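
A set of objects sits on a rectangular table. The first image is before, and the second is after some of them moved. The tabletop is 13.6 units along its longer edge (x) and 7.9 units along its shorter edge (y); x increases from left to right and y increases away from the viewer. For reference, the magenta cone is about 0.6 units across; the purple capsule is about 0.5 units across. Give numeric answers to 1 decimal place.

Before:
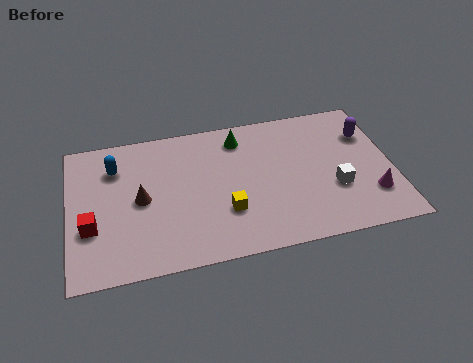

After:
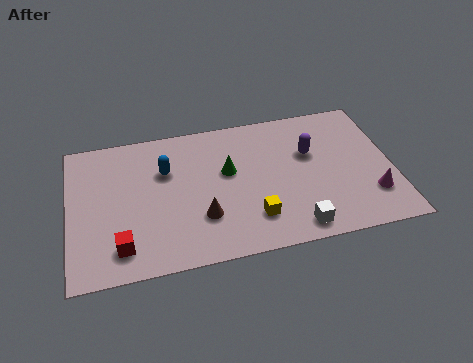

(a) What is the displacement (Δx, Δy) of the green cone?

(-0.6, -1.8)

The green cone started near (7.3, 6.5) and ended near (6.7, 4.7).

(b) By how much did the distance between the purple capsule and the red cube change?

-3.3

The distance was about 12.1 in the first image and 8.8 in the second, so they moved 3.3 units closer together.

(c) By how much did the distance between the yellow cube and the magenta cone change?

-1.1

The distance was about 6.1 in the first image and 5.0 in the second, so they moved 1.1 units closer together.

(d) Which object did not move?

the magenta cone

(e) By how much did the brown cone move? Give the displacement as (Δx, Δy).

(2.5, -1.5)

From the two frames, the brown cone sits at roughly (3.0, 3.9) before and (5.5, 2.4) after.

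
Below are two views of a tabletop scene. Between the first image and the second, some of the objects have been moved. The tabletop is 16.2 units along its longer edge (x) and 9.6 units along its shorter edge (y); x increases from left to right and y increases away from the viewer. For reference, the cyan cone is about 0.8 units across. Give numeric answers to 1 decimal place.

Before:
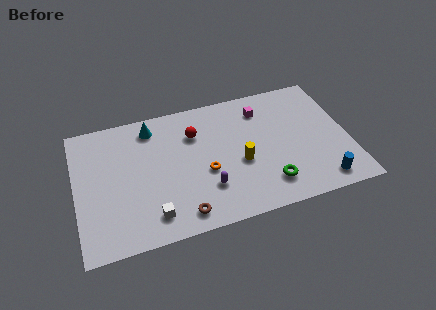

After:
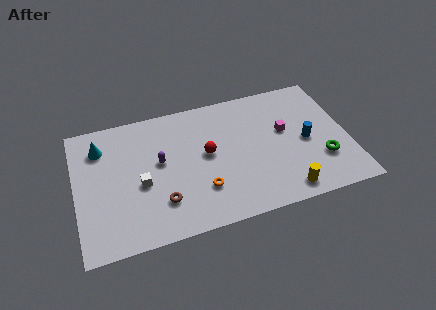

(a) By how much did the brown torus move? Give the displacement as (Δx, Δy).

(-1.1, 1.2)

The brown torus was at about (6.0, 1.3) and moved to about (4.9, 2.5).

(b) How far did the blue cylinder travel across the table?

3.3

The blue cylinder was near (14.3, 1.3) before and (13.7, 4.5) after, so it travelled √(0.6² + 3.2²) ≈ 3.3 units.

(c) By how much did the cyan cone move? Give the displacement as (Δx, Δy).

(-3.1, -0.7)

From the two frames, the cyan cone sits at roughly (4.7, 8.1) before and (1.6, 7.4) after.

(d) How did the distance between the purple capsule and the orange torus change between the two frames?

+2.3

They were about 1.2 units apart before and 3.5 after — 2.3 units further apart.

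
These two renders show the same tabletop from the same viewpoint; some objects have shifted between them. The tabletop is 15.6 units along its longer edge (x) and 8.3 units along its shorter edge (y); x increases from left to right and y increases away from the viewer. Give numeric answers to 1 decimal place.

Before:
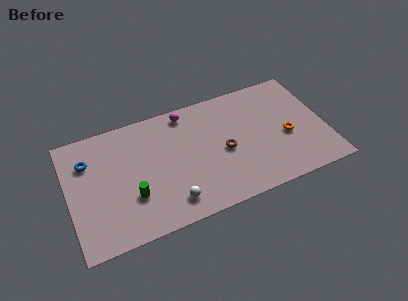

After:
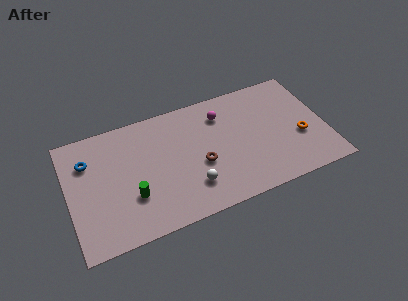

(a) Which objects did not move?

the blue torus and the green cylinder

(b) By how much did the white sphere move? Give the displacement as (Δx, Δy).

(1.3, 0.6)

The white sphere was at about (5.9, 1.5) and moved to about (7.2, 2.1).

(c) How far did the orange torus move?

0.9

From (13.2, 3.5) to (14.0, 3.2), the orange torus covered √(0.8² + 0.3²) ≈ 0.9 units.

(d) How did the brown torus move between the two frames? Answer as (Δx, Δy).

(-1.5, -0.4)

The brown torus started near (9.4, 3.8) and ended near (7.9, 3.4).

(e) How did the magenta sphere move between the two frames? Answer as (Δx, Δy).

(2.1, -0.9)

From the two frames, the magenta sphere sits at roughly (7.4, 7.3) before and (9.5, 6.4) after.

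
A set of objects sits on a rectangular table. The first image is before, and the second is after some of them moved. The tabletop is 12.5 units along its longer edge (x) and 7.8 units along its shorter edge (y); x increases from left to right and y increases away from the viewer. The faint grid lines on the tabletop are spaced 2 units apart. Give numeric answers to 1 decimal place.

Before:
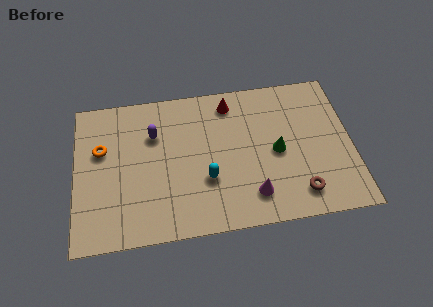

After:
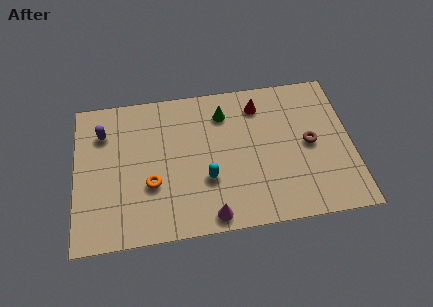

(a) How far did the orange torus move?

3.0

The orange torus was near (1.2, 4.9) before and (3.4, 2.8) after, so it travelled √(2.2² + 2.1²) ≈ 3.0 units.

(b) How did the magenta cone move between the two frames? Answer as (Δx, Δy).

(-1.9, -0.8)

The magenta cone was at about (7.9, 1.6) and moved to about (6.0, 0.8).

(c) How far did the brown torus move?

2.6

The brown torus was near (10.0, 1.4) before and (10.6, 3.9) after, so it travelled √(0.6² + 2.5²) ≈ 2.6 units.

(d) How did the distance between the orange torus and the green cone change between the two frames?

-3.3

The distance was about 8.0 in the first image and 4.7 in the second, so they moved 3.3 units closer together.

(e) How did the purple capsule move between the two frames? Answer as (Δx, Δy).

(-2.3, 0.4)

The purple capsule was at about (3.6, 5.4) and moved to about (1.3, 5.8).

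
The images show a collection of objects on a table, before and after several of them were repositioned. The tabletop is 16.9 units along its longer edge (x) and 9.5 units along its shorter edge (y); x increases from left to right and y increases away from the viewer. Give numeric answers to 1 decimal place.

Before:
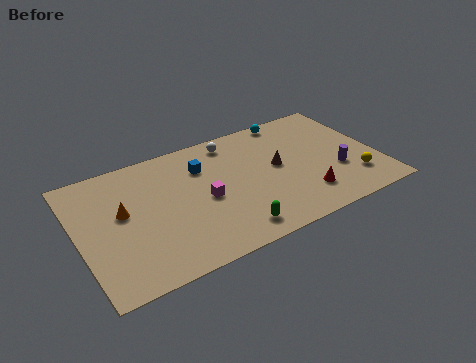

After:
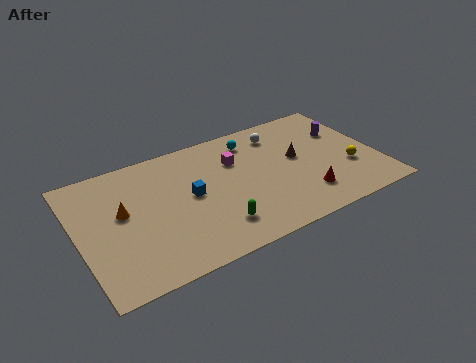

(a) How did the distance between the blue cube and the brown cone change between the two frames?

+1.7

Before: roughly 4.5 units apart; after: 6.2. That's 1.7 units further apart.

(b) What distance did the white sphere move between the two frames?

2.7

The white sphere moved from about (9.1, 8.2) to (11.8, 7.7), a distance of √(2.7² + 0.5²) ≈ 2.7.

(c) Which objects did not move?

the red cone and the orange cone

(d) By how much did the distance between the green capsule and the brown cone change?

+1.2

They were about 4.9 units apart before and 6.1 after — 1.2 units further apart.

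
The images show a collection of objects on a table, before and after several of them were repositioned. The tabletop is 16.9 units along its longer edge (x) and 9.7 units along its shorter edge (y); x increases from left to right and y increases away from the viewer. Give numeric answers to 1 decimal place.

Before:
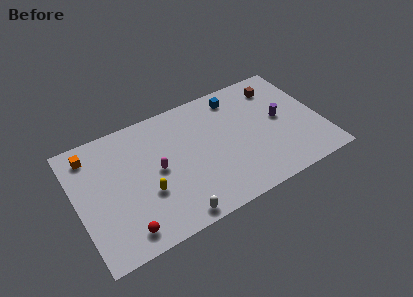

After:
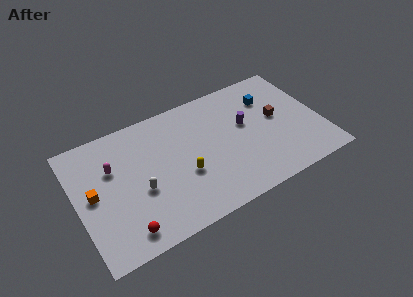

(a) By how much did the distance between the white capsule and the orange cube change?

-5.4

Before: roughly 8.7 units apart; after: 3.3. That's 5.4 units closer together.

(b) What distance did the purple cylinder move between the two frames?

2.5

From (14.2, 5.1) to (11.8, 5.7), the purple cylinder covered √(2.4² + 0.6²) ≈ 2.5 units.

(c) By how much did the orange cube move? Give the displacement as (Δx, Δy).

(-0.2, -3.1)

The orange cube started near (1.3, 8.1) and ended near (1.1, 5.0).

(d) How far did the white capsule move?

3.6

From (6.1, 0.9) to (4.2, 3.9), the white capsule covered √(1.9² + 3.0²) ≈ 3.6 units.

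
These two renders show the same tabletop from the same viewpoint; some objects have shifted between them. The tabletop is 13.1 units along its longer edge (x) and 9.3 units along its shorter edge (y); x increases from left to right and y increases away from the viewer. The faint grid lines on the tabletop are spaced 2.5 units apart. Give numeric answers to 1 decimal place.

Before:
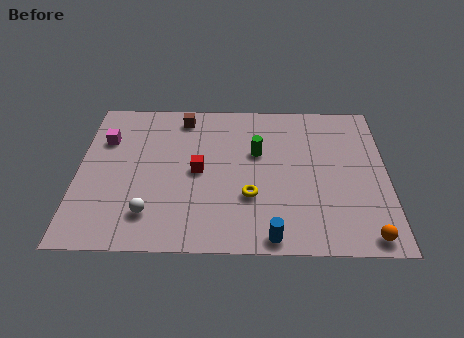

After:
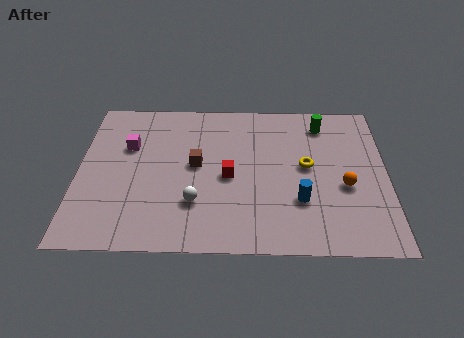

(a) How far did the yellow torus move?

3.1

The yellow torus was near (7.3, 3.1) before and (9.7, 5.0) after, so it travelled √(2.4² + 1.9²) ≈ 3.1 units.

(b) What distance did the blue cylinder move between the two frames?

2.4

The blue cylinder moved from about (8.2, 0.8) to (9.4, 2.9), a distance of √(1.2² + 2.1²) ≈ 2.4.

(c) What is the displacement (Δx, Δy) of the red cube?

(1.3, -0.3)

From the two frames, the red cube sits at roughly (5.1, 4.6) before and (6.4, 4.3) after.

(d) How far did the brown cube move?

3.1

The brown cube was near (4.4, 8.0) before and (5.0, 5.0) after, so it travelled √(0.6² + 3.0²) ≈ 3.1 units.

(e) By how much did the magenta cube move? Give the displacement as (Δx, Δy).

(1.0, -0.4)

The magenta cube was at about (1.1, 6.5) and moved to about (2.1, 6.1).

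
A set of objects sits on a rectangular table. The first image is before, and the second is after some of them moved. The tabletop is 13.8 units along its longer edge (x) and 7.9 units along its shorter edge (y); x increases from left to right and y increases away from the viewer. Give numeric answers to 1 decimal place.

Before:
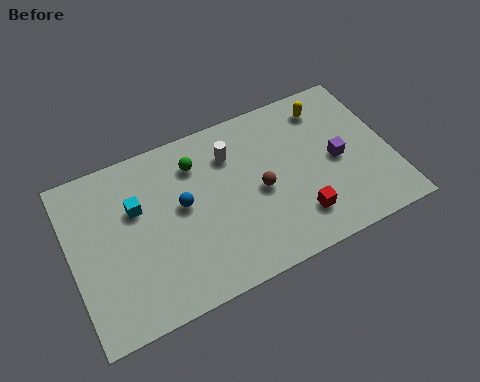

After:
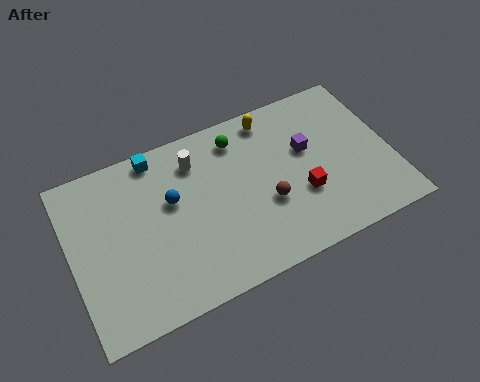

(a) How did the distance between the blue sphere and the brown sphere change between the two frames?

+0.9

They were about 3.4 units apart before and 4.3 after — 0.9 units further apart.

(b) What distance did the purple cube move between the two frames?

1.6

The purple cube moved from about (11.5, 3.8) to (10.3, 4.8), a distance of √(1.2² + 1.0²) ≈ 1.6.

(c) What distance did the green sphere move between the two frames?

1.9

From (5.6, 6.1) to (7.5, 6.5), the green sphere covered √(1.9² + 0.4²) ≈ 1.9 units.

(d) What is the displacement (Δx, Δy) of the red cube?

(0.3, 1.0)

From the two frames, the red cube sits at roughly (9.5, 1.8) before and (9.8, 2.8) after.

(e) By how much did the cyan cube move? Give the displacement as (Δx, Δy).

(1.1, 2.0)

The cyan cube was at about (2.9, 5.1) and moved to about (4.0, 7.1).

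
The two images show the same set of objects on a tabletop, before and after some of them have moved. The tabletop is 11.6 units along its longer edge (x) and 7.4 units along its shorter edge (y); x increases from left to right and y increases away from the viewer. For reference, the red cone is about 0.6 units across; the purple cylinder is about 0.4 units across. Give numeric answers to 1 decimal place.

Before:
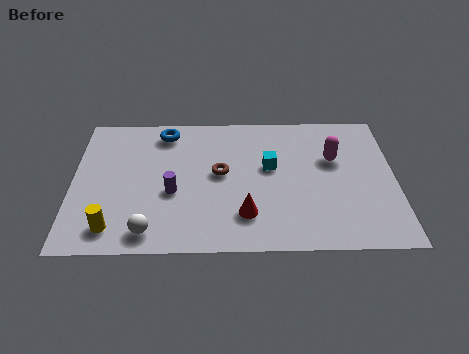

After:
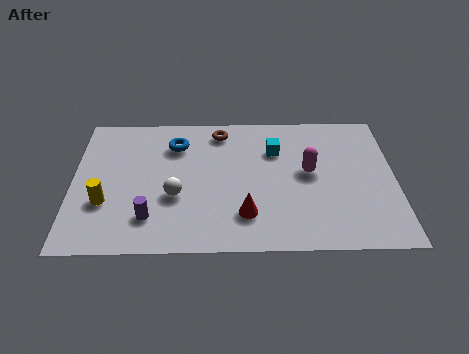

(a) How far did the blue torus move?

0.8

The blue torus was near (3.3, 6.3) before and (3.7, 5.6) after, so it travelled √(0.4² + 0.7²) ≈ 0.8 units.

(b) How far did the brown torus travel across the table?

2.3

The brown torus moved from about (5.3, 4.0) to (5.3, 6.3), a distance of √(0.0² + 2.3²) ≈ 2.3.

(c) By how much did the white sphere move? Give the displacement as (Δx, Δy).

(0.9, 1.8)

The white sphere was at about (2.8, 1.0) and moved to about (3.7, 2.8).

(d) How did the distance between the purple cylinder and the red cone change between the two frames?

+0.5

The distance was about 2.9 in the first image and 3.4 in the second, so they moved 0.5 units further apart.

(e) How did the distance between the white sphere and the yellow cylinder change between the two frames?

+1.2

Before: roughly 1.3 units apart; after: 2.5. That's 1.2 units further apart.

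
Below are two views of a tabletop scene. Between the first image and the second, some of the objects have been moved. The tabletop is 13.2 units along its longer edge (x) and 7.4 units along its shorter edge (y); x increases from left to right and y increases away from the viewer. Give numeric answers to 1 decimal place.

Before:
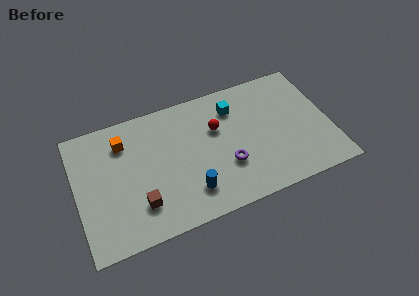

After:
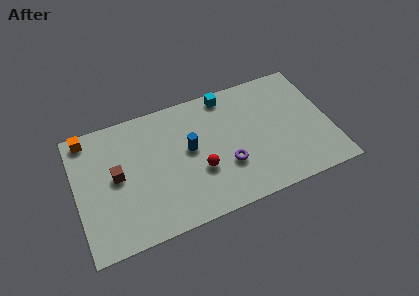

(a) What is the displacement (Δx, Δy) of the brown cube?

(-1.0, 2.0)

The brown cube was at about (3.1, 1.9) and moved to about (2.1, 3.9).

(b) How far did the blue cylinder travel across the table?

2.4

The blue cylinder was near (5.7, 1.7) before and (5.9, 4.1) after, so it travelled √(0.2² + 2.4²) ≈ 2.4 units.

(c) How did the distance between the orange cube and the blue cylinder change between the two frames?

+0.6

The distance was about 5.1 in the first image and 5.7 in the second, so they moved 0.6 units further apart.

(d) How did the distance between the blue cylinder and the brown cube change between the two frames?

+1.2

They were about 2.6 units apart before and 3.8 after — 1.2 units further apart.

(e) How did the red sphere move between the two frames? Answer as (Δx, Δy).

(-1.1, -2.1)

The red sphere was at about (7.4, 4.8) and moved to about (6.3, 2.7).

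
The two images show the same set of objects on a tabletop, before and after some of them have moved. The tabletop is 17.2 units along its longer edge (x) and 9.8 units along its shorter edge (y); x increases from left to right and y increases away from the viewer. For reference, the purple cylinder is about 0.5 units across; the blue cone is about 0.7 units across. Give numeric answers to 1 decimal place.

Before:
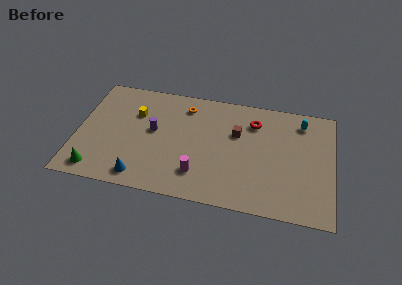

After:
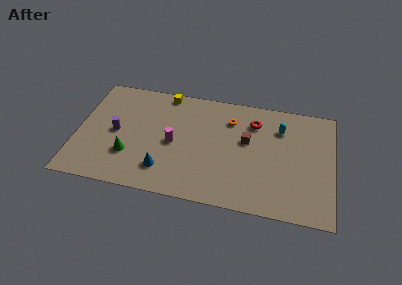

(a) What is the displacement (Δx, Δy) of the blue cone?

(1.5, 0.9)

The blue cone started near (4.5, 1.3) and ended near (6.0, 2.2).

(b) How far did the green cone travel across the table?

2.7

The green cone was near (1.5, 1.3) before and (3.6, 3.0) after, so it travelled √(2.1² + 1.7²) ≈ 2.7 units.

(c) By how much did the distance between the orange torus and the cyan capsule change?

-4.5

The distance was about 7.9 in the first image and 3.4 in the second, so they moved 4.5 units closer together.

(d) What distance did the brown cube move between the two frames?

0.9

The brown cube moved from about (10.7, 6.3) to (11.4, 5.8), a distance of √(0.7² + 0.5²) ≈ 0.9.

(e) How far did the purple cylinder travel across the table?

2.6

The purple cylinder moved from about (5.1, 5.4) to (2.6, 4.8), a distance of √(2.5² + 0.6²) ≈ 2.6.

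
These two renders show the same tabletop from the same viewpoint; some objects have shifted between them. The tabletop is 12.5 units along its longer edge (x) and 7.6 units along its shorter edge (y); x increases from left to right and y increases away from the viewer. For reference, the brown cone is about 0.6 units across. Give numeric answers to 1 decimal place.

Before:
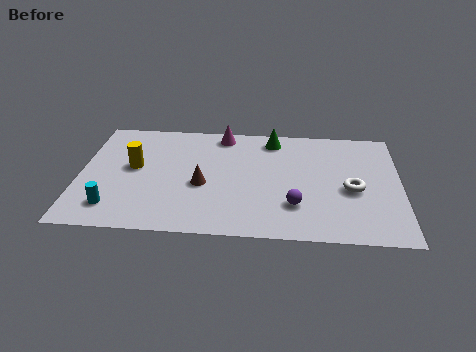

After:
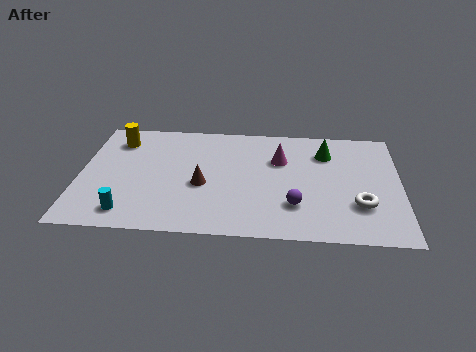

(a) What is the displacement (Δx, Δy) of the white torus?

(0.3, -1.0)

From the two frames, the white torus sits at roughly (10.6, 3.3) before and (10.9, 2.3) after.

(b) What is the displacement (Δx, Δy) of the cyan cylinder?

(0.6, -0.3)

From the two frames, the cyan cylinder sits at roughly (1.4, 1.5) before and (2.0, 1.2) after.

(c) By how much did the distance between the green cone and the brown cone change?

+1.1

Before: roughly 4.3 units apart; after: 5.4. That's 1.1 units further apart.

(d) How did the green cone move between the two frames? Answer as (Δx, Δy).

(2.1, -0.8)

From the two frames, the green cone sits at roughly (7.5, 6.5) before and (9.6, 5.7) after.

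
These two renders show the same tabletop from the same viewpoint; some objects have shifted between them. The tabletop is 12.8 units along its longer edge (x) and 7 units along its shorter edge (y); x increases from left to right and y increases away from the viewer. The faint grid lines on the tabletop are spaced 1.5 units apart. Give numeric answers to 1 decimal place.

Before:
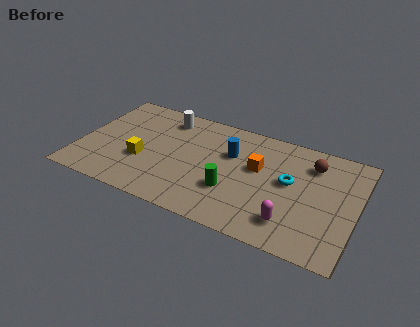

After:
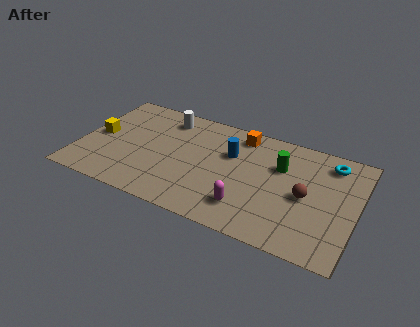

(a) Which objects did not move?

the blue cylinder and the white cylinder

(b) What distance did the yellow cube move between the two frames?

2.4

From (3.0, 2.6) to (0.8, 3.5), the yellow cube covered √(2.2² + 0.9²) ≈ 2.4 units.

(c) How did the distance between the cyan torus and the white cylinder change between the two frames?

+1.4

Before: roughly 6.3 units apart; after: 7.7. That's 1.4 units further apart.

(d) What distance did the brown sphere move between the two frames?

2.1

The brown sphere was near (10.6, 5.4) before and (10.5, 3.3) after, so it travelled √(0.1² + 2.1²) ≈ 2.1 units.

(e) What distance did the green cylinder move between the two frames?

3.1

The green cylinder was near (7.2, 2.3) before and (9.2, 4.7) after, so it travelled √(2.0² + 2.4²) ≈ 3.1 units.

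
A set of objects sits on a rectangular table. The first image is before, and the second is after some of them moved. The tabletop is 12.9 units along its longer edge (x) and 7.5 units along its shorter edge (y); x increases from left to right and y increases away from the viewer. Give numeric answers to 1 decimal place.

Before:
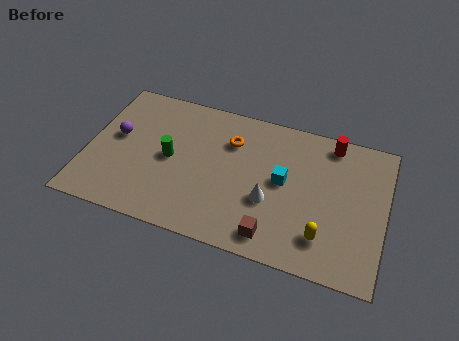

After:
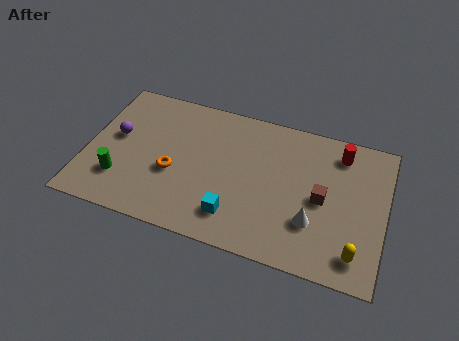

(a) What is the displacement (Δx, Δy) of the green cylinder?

(-2.0, -1.7)

The green cylinder was at about (3.6, 3.7) and moved to about (1.6, 2.0).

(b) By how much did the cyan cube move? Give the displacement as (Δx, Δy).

(-1.9, -2.4)

The cyan cube started near (8.5, 4.0) and ended near (6.6, 1.6).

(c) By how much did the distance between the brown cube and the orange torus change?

+1.6

They were about 4.8 units apart before and 6.4 after — 1.6 units further apart.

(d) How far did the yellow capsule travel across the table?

1.5

The yellow capsule moved from about (10.4, 1.7) to (11.8, 1.3), a distance of √(1.4² + 0.4²) ≈ 1.5.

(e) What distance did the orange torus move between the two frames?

3.3

The orange torus moved from about (6.1, 5.4) to (3.8, 3.0), a distance of √(2.3² + 2.4²) ≈ 3.3.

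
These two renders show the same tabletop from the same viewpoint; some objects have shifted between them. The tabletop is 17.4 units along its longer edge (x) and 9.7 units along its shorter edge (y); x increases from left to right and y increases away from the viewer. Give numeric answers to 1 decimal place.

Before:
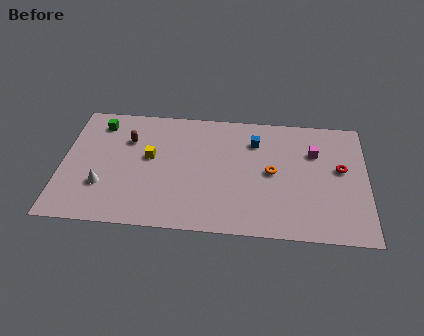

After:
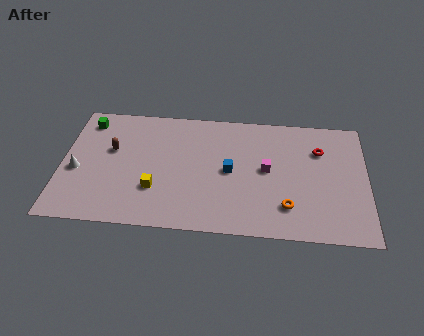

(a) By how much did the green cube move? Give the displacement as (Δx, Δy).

(-0.7, 0.1)

The green cube was at about (2.0, 8.0) and moved to about (1.3, 8.1).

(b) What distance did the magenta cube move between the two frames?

3.1

From (14.4, 6.7) to (11.7, 5.1), the magenta cube covered √(2.7² + 1.6²) ≈ 3.1 units.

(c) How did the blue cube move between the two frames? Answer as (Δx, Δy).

(-1.4, -2.5)

From the two frames, the blue cube sits at roughly (11.0, 7.3) before and (9.6, 4.8) after.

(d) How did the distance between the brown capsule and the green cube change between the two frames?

+0.6

Before: roughly 2.1 units apart; after: 2.7. That's 0.6 units further apart.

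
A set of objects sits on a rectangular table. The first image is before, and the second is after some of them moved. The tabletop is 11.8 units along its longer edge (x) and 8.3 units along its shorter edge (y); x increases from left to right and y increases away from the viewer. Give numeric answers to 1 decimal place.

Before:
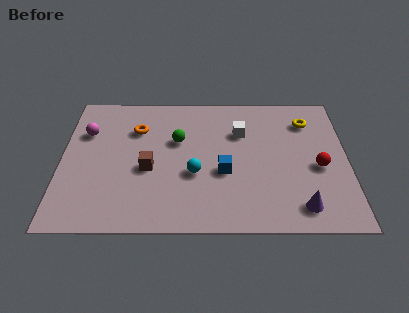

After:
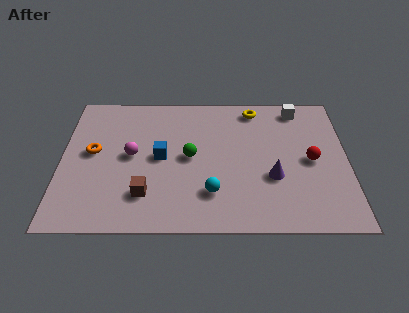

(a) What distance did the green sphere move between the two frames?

1.1

From (4.8, 5.2) to (5.3, 4.2), the green sphere covered √(0.5² + 1.0²) ≈ 1.1 units.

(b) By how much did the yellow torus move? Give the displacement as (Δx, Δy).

(-2.2, 0.8)

From the two frames, the yellow torus sits at roughly (10.2, 6.4) before and (8.0, 7.2) after.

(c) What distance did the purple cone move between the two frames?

2.0

The purple cone was near (9.8, 1.3) before and (8.7, 3.0) after, so it travelled √(1.1² + 1.7²) ≈ 2.0 units.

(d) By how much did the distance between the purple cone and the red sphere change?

-0.5

They were about 2.4 units apart before and 1.9 after — 0.5 units closer together.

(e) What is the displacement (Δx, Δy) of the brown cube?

(-0.1, -1.5)

The brown cube was at about (3.6, 3.5) and moved to about (3.5, 2.0).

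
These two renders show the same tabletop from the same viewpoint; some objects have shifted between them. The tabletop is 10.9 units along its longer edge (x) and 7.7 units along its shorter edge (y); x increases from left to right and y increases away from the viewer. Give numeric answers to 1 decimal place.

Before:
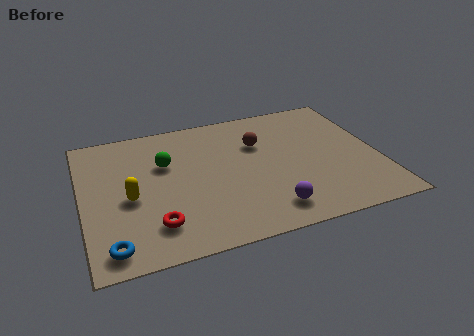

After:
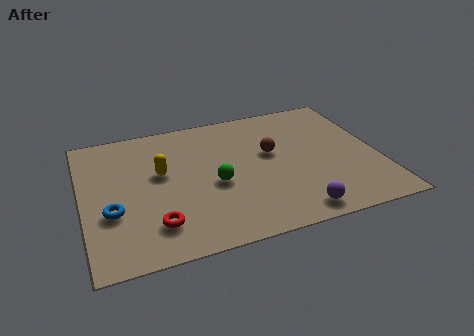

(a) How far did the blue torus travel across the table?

1.8

The blue torus was near (0.9, 1.0) before and (1.0, 2.8) after, so it travelled √(0.1² + 1.8²) ≈ 1.8 units.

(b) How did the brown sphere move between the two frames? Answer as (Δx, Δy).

(0.4, -0.7)

The brown sphere started near (6.6, 5.2) and ended near (7.0, 4.5).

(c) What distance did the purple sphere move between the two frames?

1.0

The purple sphere was near (6.6, 1.3) before and (7.5, 0.9) after, so it travelled √(0.9² + 0.4²) ≈ 1.0 units.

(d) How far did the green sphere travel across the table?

2.4

The green sphere was near (3.1, 5.0) before and (4.8, 3.3) after, so it travelled √(1.7² + 1.7²) ≈ 2.4 units.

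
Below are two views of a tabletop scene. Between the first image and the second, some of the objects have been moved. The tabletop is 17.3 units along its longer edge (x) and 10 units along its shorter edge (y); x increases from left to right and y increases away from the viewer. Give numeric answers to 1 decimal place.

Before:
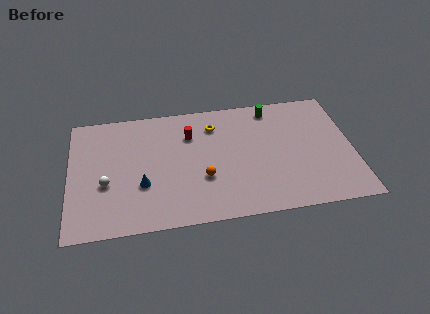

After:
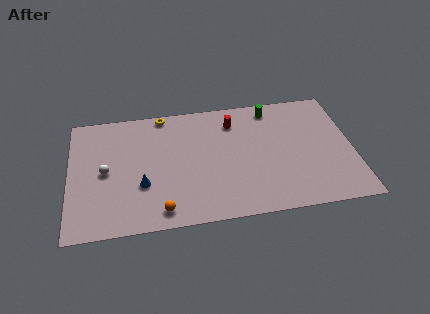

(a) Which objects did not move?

the blue cone and the green cylinder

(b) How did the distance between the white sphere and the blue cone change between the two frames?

+0.4

They were about 2.2 units apart before and 2.6 after — 0.4 units further apart.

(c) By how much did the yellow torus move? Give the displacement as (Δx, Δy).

(-3.1, 1.4)

The yellow torus started near (8.9, 7.8) and ended near (5.8, 9.2).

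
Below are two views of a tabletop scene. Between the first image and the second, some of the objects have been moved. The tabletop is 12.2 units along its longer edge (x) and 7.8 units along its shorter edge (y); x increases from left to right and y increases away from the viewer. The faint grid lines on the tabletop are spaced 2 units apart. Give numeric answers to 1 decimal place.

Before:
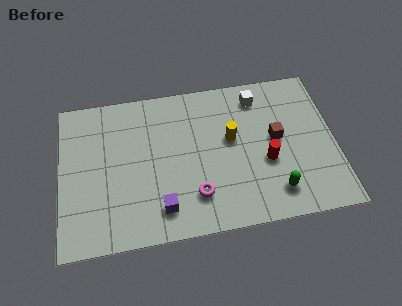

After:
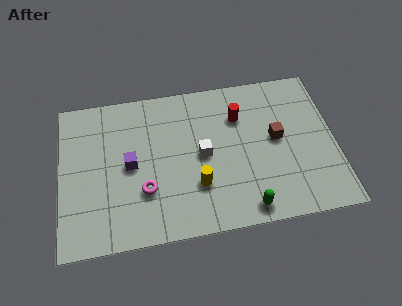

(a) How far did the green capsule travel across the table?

1.4

The green capsule was near (9.4, 1.5) before and (8.1, 0.9) after, so it travelled √(1.3² + 0.6²) ≈ 1.4 units.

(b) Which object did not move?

the brown cube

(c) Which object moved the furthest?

the white cube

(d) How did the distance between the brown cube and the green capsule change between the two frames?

+0.9

Before: roughly 2.7 units apart; after: 3.6. That's 0.9 units further apart.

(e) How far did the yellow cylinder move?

2.6

The yellow cylinder moved from about (7.6, 4.5) to (6.0, 2.4), a distance of √(1.6² + 2.1²) ≈ 2.6.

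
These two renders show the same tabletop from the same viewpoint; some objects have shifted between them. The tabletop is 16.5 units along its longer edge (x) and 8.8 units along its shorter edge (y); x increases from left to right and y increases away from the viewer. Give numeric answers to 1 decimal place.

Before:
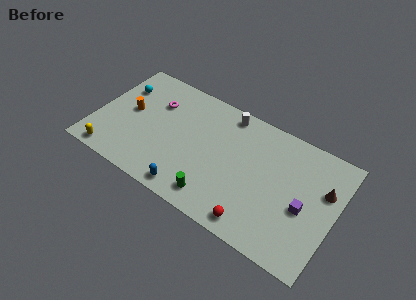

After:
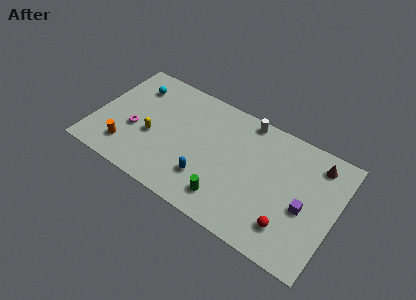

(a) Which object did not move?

the purple cube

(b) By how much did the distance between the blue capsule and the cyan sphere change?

-0.6

The distance was about 7.9 in the first image and 7.3 in the second, so they moved 0.6 units closer together.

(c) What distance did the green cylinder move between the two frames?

0.8

The green cylinder was near (8.8, 1.4) before and (9.5, 1.7) after, so it travelled √(0.7² + 0.3²) ≈ 0.8 units.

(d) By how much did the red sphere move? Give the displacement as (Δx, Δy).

(2.1, 0.9)

From the two frames, the red sphere sits at roughly (11.6, 1.1) before and (13.7, 2.0) after.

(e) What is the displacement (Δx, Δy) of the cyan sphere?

(0.9, 0.5)

The cyan sphere was at about (1.3, 6.3) and moved to about (2.2, 6.8).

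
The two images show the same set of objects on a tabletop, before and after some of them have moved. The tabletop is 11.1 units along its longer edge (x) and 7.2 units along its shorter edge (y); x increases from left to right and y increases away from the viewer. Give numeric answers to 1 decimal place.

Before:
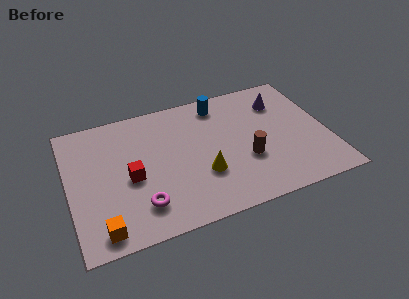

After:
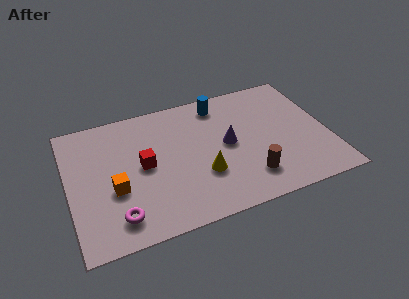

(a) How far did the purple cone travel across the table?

3.0

The purple cone moved from about (9.3, 5.4) to (6.8, 3.7), a distance of √(2.5² + 1.7²) ≈ 3.0.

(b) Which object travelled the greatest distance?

the purple cone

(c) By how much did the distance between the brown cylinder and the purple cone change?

-1.1

They were about 3.3 units apart before and 2.2 after — 1.1 units closer together.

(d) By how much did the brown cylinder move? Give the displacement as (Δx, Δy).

(0.0, -1.0)

The brown cylinder started near (7.5, 2.6) and ended near (7.5, 1.6).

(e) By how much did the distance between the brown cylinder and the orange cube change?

-0.8

Before: roughly 6.5 units apart; after: 5.7. That's 0.8 units closer together.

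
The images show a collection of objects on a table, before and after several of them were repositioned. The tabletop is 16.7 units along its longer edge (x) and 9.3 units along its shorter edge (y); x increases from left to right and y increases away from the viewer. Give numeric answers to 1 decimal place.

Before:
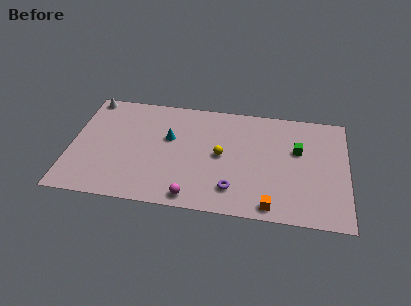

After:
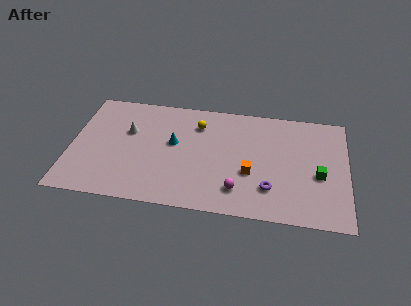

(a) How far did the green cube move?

2.3

The green cube moved from about (13.7, 5.8) to (15.0, 3.9), a distance of √(1.3² + 1.9²) ≈ 2.3.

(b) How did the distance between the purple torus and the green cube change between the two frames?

-2.1

The distance was about 5.4 in the first image and 3.3 in the second, so they moved 2.1 units closer together.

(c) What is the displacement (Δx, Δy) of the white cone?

(2.5, -2.6)

From the two frames, the white cone sits at roughly (0.9, 8.5) before and (3.4, 5.9) after.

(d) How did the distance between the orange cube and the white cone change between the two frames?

-5.7

The distance was about 13.6 in the first image and 7.9 in the second, so they moved 5.7 units closer together.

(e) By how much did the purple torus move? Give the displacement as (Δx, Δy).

(2.2, 0.4)

From the two frames, the purple torus sits at roughly (9.9, 2.0) before and (12.1, 2.4) after.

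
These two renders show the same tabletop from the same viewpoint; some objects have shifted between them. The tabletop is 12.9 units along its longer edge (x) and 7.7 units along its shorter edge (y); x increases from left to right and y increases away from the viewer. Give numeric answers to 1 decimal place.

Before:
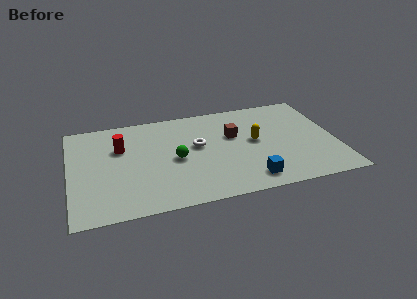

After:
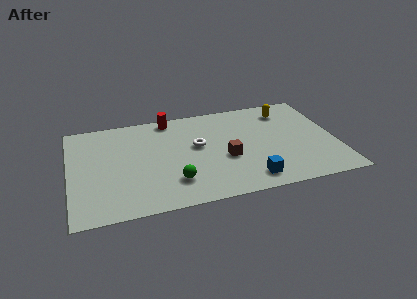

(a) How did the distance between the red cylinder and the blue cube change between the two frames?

-0.5

Before: roughly 7.2 units apart; after: 6.7. That's 0.5 units closer together.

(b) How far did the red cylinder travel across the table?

3.1

The red cylinder was near (2.5, 5.1) before and (5.0, 6.9) after, so it travelled √(2.5² + 1.8²) ≈ 3.1 units.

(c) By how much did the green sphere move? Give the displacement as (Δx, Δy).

(-0.2, -1.7)

The green sphere started near (5.1, 3.6) and ended near (4.9, 1.9).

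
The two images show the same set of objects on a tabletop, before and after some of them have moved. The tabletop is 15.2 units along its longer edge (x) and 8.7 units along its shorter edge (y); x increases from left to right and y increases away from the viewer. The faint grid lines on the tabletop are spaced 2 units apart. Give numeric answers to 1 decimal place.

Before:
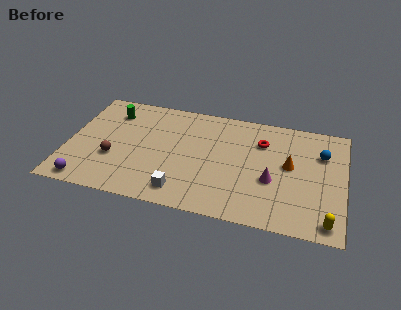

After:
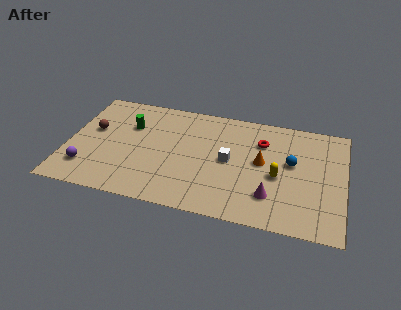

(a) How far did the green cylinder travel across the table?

1.4

From (2.2, 6.8) to (3.3, 5.9), the green cylinder covered √(1.1² + 0.9²) ≈ 1.4 units.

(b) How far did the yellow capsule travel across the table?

4.0

From (14.4, 1.0) to (11.6, 3.8), the yellow capsule covered √(2.8² + 2.8²) ≈ 4.0 units.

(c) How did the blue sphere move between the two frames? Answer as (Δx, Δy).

(-1.6, -1.1)

The blue sphere was at about (13.9, 6.1) and moved to about (12.3, 5.0).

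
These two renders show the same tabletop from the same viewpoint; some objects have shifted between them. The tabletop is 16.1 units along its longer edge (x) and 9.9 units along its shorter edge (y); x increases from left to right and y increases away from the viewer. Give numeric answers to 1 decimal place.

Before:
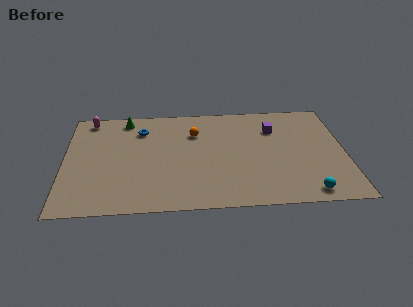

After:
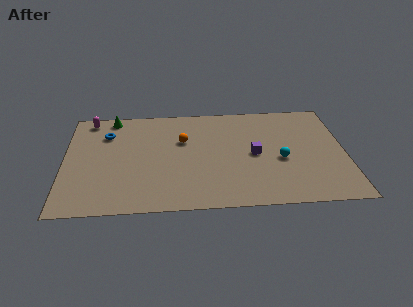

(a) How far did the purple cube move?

2.7

From (12.1, 7.2) to (10.9, 4.8), the purple cube covered √(1.2² + 2.4²) ≈ 2.7 units.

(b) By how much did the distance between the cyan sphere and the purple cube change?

-4.7

Before: roughly 6.3 units apart; after: 1.6. That's 4.7 units closer together.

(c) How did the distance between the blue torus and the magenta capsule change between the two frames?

-1.4

The distance was about 3.2 in the first image and 1.8 in the second, so they moved 1.4 units closer together.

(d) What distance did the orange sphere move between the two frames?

1.0

From (7.5, 7.1) to (6.8, 6.4), the orange sphere covered √(0.7² + 0.7²) ≈ 1.0 units.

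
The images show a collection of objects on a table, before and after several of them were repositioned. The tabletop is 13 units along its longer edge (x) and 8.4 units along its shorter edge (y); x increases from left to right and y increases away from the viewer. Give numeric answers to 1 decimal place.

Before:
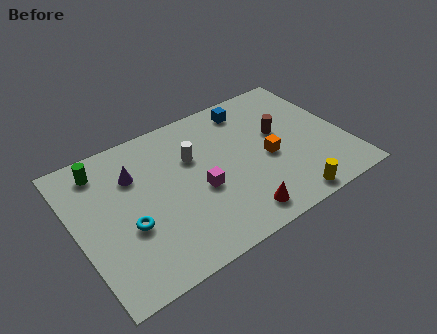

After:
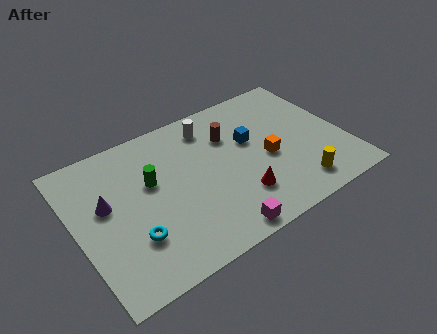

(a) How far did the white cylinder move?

1.8

The white cylinder moved from about (5.8, 5.5) to (6.9, 6.9), a distance of √(1.1² + 1.4²) ≈ 1.8.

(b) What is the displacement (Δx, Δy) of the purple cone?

(-1.5, -1.0)

From the two frames, the purple cone sits at roughly (3.0, 5.9) before and (1.5, 4.9) after.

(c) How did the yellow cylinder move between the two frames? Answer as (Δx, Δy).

(0.6, 0.6)

The yellow cylinder was at about (9.6, 0.8) and moved to about (10.2, 1.4).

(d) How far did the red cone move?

1.0

The red cone moved from about (7.2, 1.2) to (7.5, 2.2), a distance of √(0.3² + 1.0²) ≈ 1.0.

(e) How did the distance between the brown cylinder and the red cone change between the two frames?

-0.9

Before: roughly 4.6 units apart; after: 3.7. That's 0.9 units closer together.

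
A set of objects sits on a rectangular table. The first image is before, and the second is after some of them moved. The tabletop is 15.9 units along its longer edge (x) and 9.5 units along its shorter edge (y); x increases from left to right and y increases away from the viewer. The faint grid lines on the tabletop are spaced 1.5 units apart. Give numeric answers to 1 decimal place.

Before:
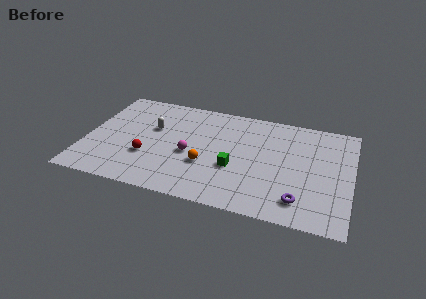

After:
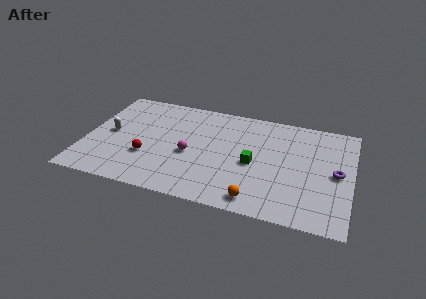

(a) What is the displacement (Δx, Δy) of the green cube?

(1.1, 0.7)

The green cube started near (9.0, 3.6) and ended near (10.1, 4.3).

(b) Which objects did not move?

the red sphere and the magenta sphere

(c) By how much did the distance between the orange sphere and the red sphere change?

+3.5

Before: roughly 3.5 units apart; after: 7.0. That's 3.5 units further apart.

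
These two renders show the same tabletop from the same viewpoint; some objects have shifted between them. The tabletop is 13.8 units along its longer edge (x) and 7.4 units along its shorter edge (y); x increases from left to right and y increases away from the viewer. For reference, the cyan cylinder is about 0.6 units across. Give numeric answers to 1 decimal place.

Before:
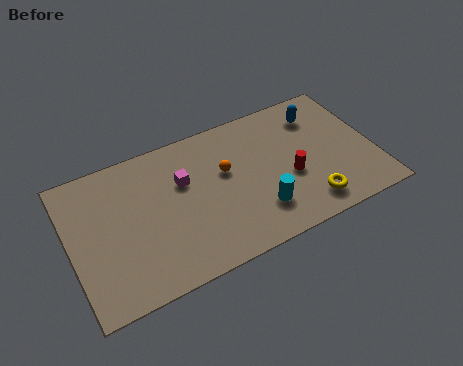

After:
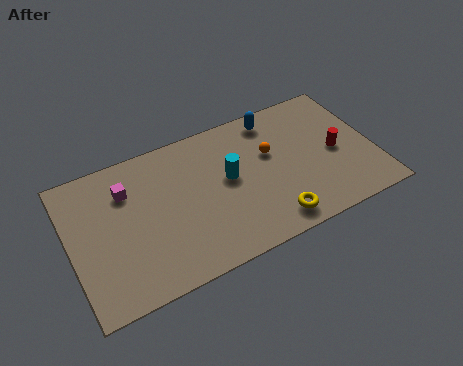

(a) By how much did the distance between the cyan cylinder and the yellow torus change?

+1.1

Before: roughly 2.3 units apart; after: 3.4. That's 1.1 units further apart.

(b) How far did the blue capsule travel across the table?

2.1

The blue capsule was near (11.6, 5.8) before and (9.6, 6.4) after, so it travelled √(2.0² + 0.6²) ≈ 2.1 units.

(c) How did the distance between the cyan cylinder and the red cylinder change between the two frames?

+3.0

Before: roughly 1.9 units apart; after: 4.9. That's 3.0 units further apart.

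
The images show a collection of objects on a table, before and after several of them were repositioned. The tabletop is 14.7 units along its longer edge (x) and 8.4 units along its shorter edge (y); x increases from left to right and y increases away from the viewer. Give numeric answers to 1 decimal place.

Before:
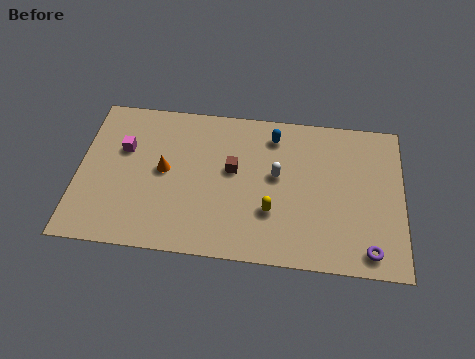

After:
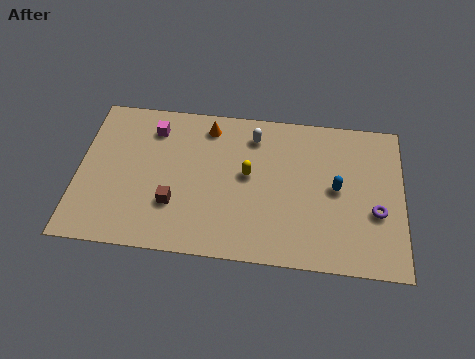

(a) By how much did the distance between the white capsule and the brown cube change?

+3.5

They were about 2.0 units apart before and 5.5 after — 3.5 units further apart.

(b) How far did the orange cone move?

3.3

The orange cone was near (3.9, 4.4) before and (5.8, 7.1) after, so it travelled √(1.9² + 2.7²) ≈ 3.3 units.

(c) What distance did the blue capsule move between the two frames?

3.9

The blue capsule moved from about (8.8, 6.9) to (11.7, 4.3), a distance of √(2.9² + 2.6²) ≈ 3.9.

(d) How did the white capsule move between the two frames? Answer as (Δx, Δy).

(-1.1, 2.1)

From the two frames, the white capsule sits at roughly (9.0, 4.7) before and (7.9, 6.8) after.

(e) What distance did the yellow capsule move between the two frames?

2.2

From (8.8, 2.7) to (7.7, 4.6), the yellow capsule covered √(1.1² + 1.9²) ≈ 2.2 units.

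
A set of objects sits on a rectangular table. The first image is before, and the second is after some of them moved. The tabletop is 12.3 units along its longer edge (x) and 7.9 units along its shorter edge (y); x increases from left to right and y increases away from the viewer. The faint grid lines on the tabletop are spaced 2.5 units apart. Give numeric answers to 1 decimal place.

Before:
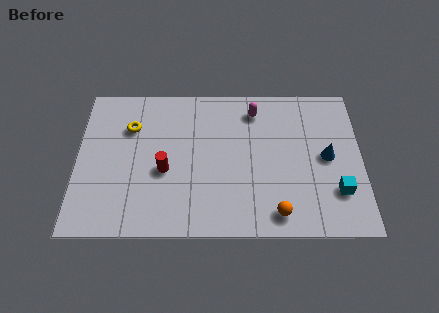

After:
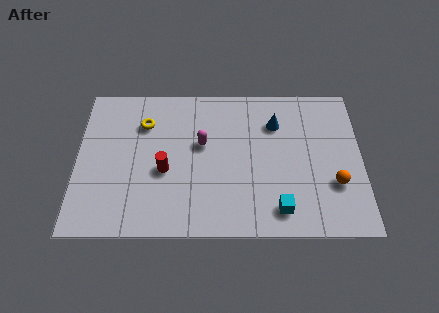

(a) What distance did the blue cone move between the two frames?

2.8

The blue cone moved from about (10.8, 4.0) to (8.6, 5.8), a distance of √(2.2² + 1.8²) ≈ 2.8.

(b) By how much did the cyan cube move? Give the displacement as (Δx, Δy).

(-2.5, -0.9)

The cyan cube started near (11.2, 2.2) and ended near (8.7, 1.3).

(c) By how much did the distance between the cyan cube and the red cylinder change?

-2.2

Before: roughly 7.5 units apart; after: 5.3. That's 2.2 units closer together.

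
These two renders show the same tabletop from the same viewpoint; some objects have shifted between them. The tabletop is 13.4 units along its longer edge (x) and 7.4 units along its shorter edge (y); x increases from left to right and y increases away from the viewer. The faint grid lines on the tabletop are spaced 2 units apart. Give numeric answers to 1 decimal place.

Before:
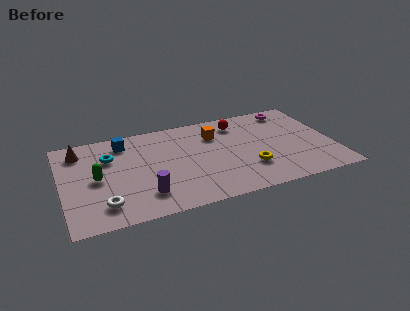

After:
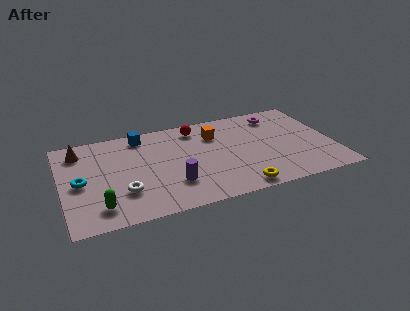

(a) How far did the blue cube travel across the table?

0.9

From (3.2, 6.1) to (4.1, 6.4), the blue cube covered √(0.9² + 0.3²) ≈ 0.9 units.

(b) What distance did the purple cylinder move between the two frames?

1.5

From (3.9, 1.7) to (5.3, 2.1), the purple cylinder covered √(1.4² + 0.4²) ≈ 1.5 units.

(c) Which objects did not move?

the brown cone and the orange cube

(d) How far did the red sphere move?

2.1

From (8.9, 6.0) to (6.8, 6.2), the red sphere covered √(2.1² + 0.2²) ≈ 2.1 units.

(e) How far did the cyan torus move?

2.2

The cyan torus was near (2.4, 5.1) before and (0.9, 3.5) after, so it travelled √(1.5² + 1.6²) ≈ 2.2 units.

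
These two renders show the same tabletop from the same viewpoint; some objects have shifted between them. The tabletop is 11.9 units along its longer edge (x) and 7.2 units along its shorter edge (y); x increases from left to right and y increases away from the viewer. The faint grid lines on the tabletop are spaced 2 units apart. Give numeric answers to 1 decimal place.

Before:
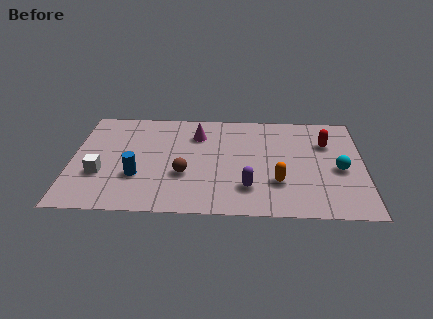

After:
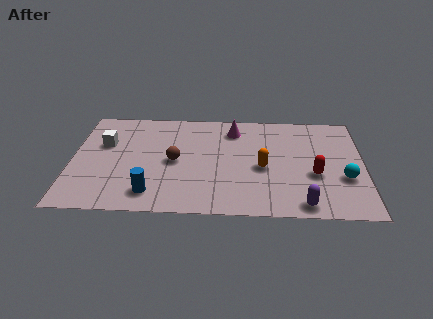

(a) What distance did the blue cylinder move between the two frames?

1.3

The blue cylinder moved from about (2.7, 2.4) to (3.3, 1.3), a distance of √(0.6² + 1.1²) ≈ 1.3.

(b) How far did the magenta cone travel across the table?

1.6

From (5.1, 5.4) to (6.6, 5.8), the magenta cone covered √(1.5² + 0.4²) ≈ 1.6 units.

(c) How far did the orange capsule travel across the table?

1.2

From (8.4, 2.2) to (7.8, 3.2), the orange capsule covered √(0.6² + 1.0²) ≈ 1.2 units.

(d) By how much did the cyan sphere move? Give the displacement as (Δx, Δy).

(0.2, -0.6)

The cyan sphere started near (10.9, 3.2) and ended near (11.1, 2.6).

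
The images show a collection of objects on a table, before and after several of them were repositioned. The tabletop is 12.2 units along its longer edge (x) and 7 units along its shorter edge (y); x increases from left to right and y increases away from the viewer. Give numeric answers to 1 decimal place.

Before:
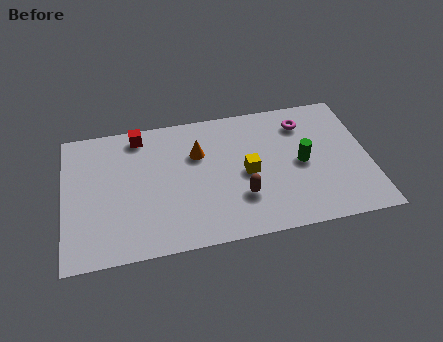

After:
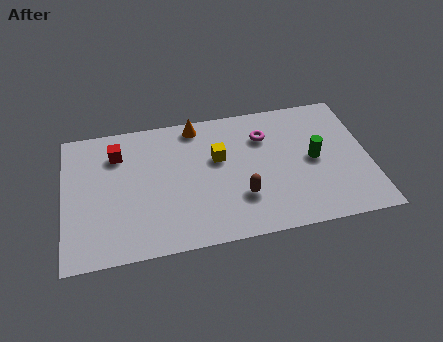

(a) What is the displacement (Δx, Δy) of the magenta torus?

(-1.6, -0.4)

The magenta torus was at about (9.7, 5.5) and moved to about (8.1, 5.1).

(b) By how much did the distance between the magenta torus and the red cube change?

-0.7

Before: roughly 6.6 units apart; after: 5.9. That's 0.7 units closer together.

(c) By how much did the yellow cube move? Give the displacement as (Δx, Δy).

(-1.1, 1.0)

From the two frames, the yellow cube sits at roughly (7.3, 3.3) before and (6.2, 4.3) after.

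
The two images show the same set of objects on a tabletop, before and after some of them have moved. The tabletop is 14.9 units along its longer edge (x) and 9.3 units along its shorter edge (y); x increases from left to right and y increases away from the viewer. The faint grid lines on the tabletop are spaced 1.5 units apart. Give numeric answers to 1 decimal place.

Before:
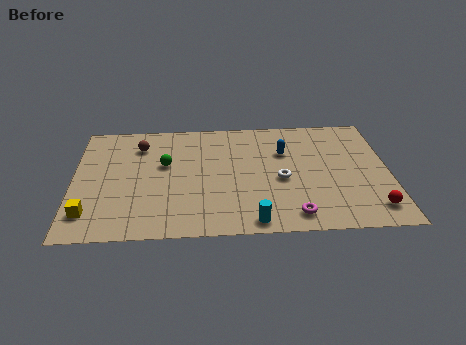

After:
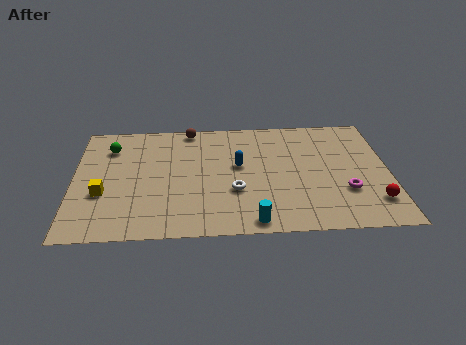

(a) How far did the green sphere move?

3.0

The green sphere was near (4.3, 5.6) before and (1.7, 7.1) after, so it travelled √(2.6² + 1.5²) ≈ 3.0 units.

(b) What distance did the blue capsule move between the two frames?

2.4

The blue capsule was near (10.0, 6.3) before and (7.8, 5.3) after, so it travelled √(2.2² + 1.0²) ≈ 2.4 units.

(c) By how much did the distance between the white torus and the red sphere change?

+1.7

The distance was about 4.9 in the first image and 6.6 in the second, so they moved 1.7 units further apart.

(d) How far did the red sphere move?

0.5

From (14.0, 1.6) to (14.1, 2.1), the red sphere covered √(0.1² + 0.5²) ≈ 0.5 units.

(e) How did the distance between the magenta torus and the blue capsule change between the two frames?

+0.5

They were about 5.0 units apart before and 5.5 after — 0.5 units further apart.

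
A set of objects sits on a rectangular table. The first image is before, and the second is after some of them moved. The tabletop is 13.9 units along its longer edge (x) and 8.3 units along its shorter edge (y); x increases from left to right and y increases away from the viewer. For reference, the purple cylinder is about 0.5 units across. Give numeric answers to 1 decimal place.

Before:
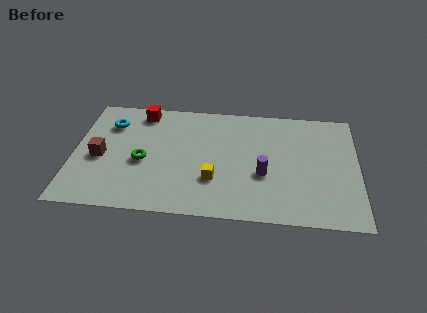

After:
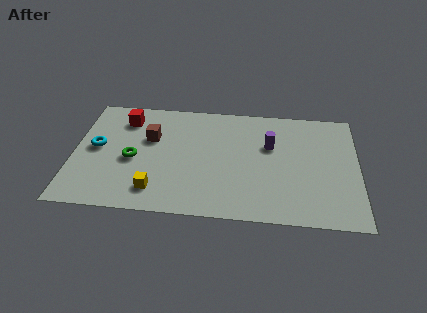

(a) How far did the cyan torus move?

1.9

The cyan torus was near (1.7, 6.2) before and (1.1, 4.4) after, so it travelled √(0.6² + 1.8²) ≈ 1.9 units.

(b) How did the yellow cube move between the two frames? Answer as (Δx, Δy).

(-2.8, -1.0)

The yellow cube started near (6.9, 2.6) and ended near (4.1, 1.6).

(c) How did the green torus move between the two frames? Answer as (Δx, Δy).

(-0.5, 0.1)

The green torus started near (3.4, 3.6) and ended near (2.9, 3.7).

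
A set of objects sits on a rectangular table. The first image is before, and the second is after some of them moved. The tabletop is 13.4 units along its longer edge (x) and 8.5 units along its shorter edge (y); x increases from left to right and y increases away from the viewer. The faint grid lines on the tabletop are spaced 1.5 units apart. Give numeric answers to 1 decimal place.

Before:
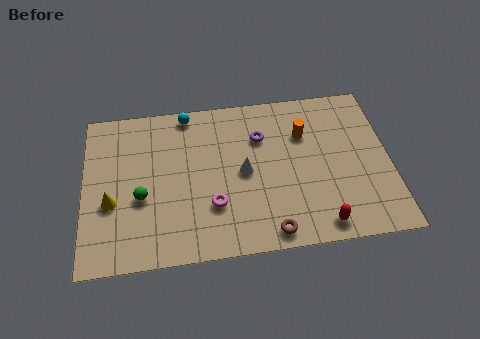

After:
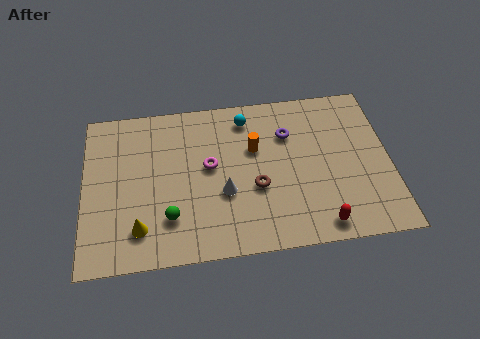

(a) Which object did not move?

the red capsule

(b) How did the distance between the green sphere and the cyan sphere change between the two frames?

+1.2

Before: roughly 4.8 units apart; after: 6.0. That's 1.2 units further apart.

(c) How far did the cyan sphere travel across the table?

2.7

From (4.6, 7.7) to (7.2, 7.1), the cyan sphere covered √(2.6² + 0.6²) ≈ 2.7 units.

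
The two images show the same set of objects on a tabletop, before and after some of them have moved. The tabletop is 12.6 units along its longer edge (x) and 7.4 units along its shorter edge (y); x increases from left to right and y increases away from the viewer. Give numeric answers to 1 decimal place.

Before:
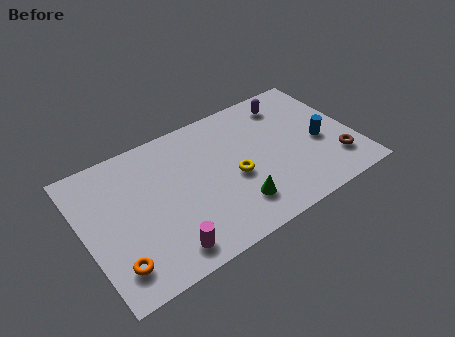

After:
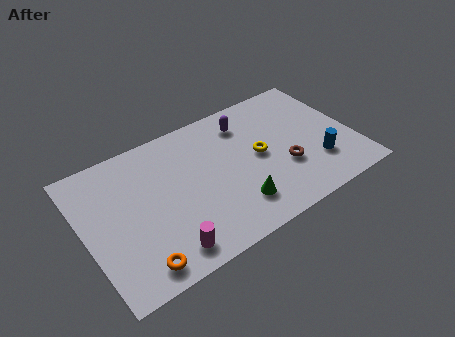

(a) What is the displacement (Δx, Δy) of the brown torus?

(-2.3, 0.8)

From the two frames, the brown torus sits at roughly (11.5, 1.8) before and (9.2, 2.6) after.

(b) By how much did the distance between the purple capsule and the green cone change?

-1.1

Before: roughly 5.5 units apart; after: 4.4. That's 1.1 units closer together.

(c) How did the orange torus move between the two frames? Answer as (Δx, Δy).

(0.9, -0.5)

The orange torus started near (1.1, 1.5) and ended near (2.0, 1.0).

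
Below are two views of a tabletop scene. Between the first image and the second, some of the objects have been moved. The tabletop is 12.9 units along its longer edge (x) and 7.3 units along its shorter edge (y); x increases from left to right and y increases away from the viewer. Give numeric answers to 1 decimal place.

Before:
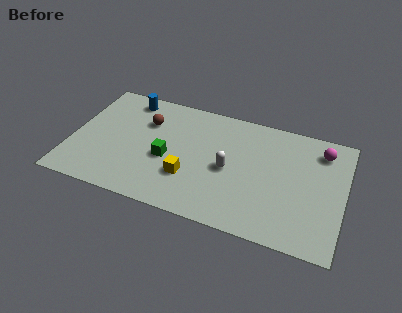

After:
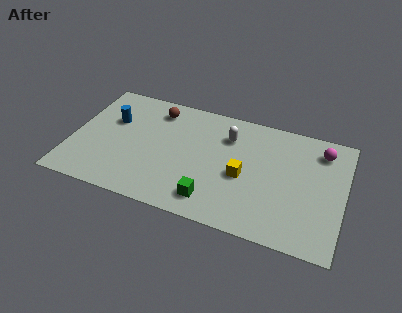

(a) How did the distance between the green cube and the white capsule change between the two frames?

+1.2

Before: roughly 2.9 units apart; after: 4.1. That's 1.2 units further apart.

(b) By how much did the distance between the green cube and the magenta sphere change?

-1.0

Before: roughly 7.6 units apart; after: 6.6. That's 1.0 units closer together.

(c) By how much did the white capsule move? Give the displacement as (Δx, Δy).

(-0.2, 2.0)

The white capsule started near (7.5, 3.4) and ended near (7.3, 5.4).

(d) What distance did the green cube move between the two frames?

2.9

The green cube was near (4.6, 3.1) before and (6.9, 1.3) after, so it travelled √(2.3² + 1.8²) ≈ 2.9 units.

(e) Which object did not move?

the magenta sphere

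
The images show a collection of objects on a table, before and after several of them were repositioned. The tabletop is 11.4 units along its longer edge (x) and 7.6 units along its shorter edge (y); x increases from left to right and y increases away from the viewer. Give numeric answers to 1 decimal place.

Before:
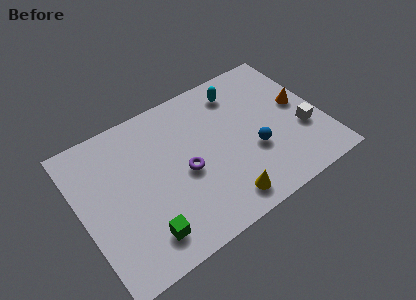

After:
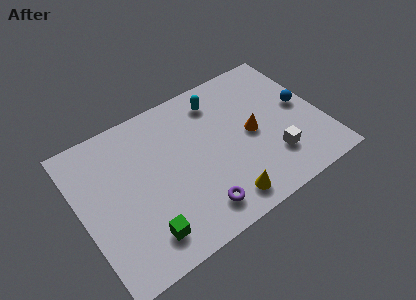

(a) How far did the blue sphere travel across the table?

2.9

The blue sphere was near (8.0, 2.8) before and (10.6, 4.0) after, so it travelled √(2.6² + 1.2²) ≈ 2.9 units.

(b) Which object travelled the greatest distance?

the blue sphere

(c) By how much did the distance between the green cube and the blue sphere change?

+2.8

The distance was about 5.7 in the first image and 8.5 in the second, so they moved 2.8 units further apart.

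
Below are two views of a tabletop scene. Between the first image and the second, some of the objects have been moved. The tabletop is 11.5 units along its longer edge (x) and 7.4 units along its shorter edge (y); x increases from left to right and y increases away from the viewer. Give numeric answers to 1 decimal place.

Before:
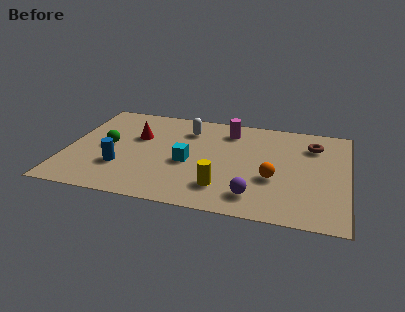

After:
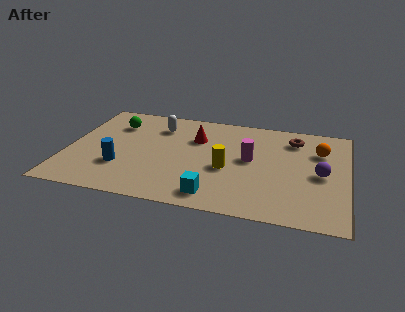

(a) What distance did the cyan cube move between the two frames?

2.4

From (5.0, 3.2) to (6.2, 1.1), the cyan cube covered √(1.2² + 2.1²) ≈ 2.4 units.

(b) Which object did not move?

the blue cylinder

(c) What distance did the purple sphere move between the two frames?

3.3

From (7.8, 1.4) to (10.4, 3.5), the purple sphere covered √(2.6² + 2.1²) ≈ 3.3 units.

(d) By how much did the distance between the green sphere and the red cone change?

+1.9

Before: roughly 1.5 units apart; after: 3.4. That's 1.9 units further apart.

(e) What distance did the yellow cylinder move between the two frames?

1.4

From (6.5, 1.7) to (6.6, 3.1), the yellow cylinder covered √(0.1² + 1.4²) ≈ 1.4 units.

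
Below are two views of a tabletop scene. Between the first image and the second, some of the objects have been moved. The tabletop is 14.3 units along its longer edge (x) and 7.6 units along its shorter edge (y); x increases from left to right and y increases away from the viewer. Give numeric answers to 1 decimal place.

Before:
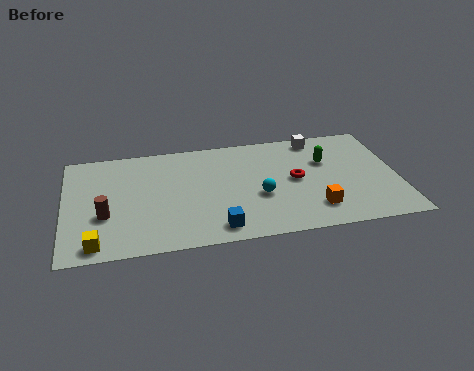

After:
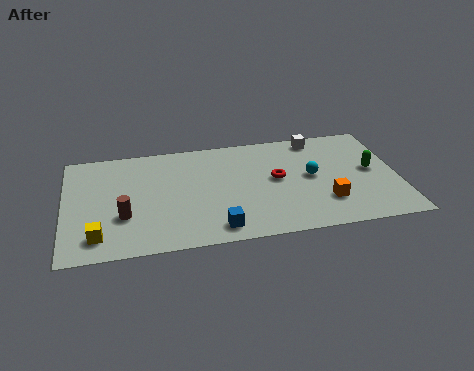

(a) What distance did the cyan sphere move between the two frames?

2.5

From (8.3, 3.0) to (10.6, 4.0), the cyan sphere covered √(2.3² + 1.0²) ≈ 2.5 units.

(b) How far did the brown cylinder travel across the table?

0.8

From (1.7, 2.8) to (2.5, 2.6), the brown cylinder covered √(0.8² + 0.2²) ≈ 0.8 units.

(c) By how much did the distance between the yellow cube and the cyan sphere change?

+2.3

The distance was about 7.3 in the first image and 9.6 in the second, so they moved 2.3 units further apart.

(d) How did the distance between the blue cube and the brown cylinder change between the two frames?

-0.8

Before: roughly 5.0 units apart; after: 4.2. That's 0.8 units closer together.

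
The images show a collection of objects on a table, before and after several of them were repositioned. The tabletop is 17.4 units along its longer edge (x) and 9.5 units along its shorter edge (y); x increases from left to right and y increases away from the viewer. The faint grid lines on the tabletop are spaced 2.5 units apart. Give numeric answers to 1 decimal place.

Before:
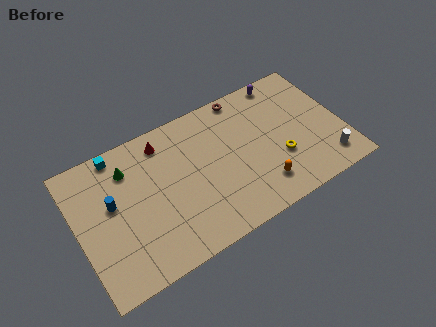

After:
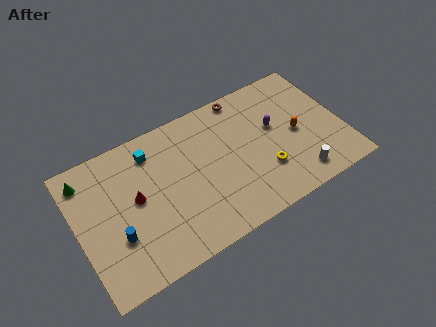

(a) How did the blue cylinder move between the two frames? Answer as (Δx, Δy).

(0.0, -2.3)

From the two frames, the blue cylinder sits at roughly (2.3, 5.5) before and (2.3, 3.2) after.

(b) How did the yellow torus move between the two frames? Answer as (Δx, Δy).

(-1.1, -0.4)

From the two frames, the yellow torus sits at roughly (13.1, 3.3) before and (12.0, 2.9) after.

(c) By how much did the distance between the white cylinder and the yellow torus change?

-0.9

They were about 3.3 units apart before and 2.4 after — 0.9 units closer together.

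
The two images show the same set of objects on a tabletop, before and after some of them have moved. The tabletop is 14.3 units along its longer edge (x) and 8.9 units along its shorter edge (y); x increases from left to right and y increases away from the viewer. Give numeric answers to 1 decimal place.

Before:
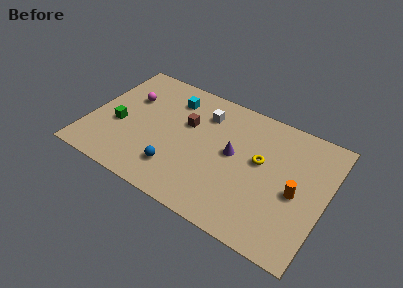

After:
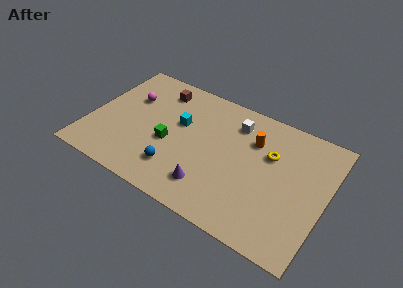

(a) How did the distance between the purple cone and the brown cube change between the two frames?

+3.6

Before: roughly 3.1 units apart; after: 6.7. That's 3.6 units further apart.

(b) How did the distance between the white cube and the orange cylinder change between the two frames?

-5.2

The distance was about 6.6 in the first image and 1.4 in the second, so they moved 5.2 units closer together.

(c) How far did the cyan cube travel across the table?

1.7

The cyan cube moved from about (4.6, 7.0) to (5.3, 5.4), a distance of √(0.7² + 1.6²) ≈ 1.7.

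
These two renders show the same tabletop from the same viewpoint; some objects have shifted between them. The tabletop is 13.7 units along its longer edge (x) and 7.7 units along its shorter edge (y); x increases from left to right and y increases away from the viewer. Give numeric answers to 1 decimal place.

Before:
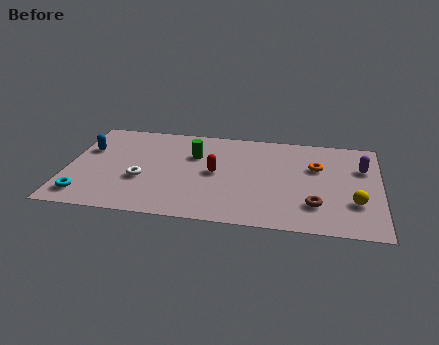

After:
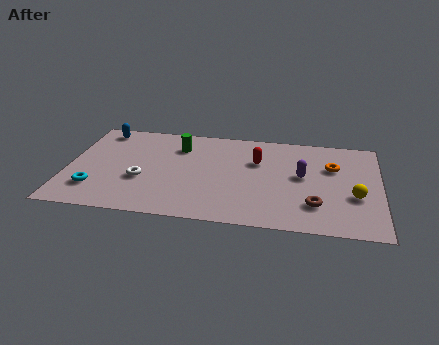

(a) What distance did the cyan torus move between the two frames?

0.7

From (0.9, 1.3) to (1.3, 1.9), the cyan torus covered √(0.4² + 0.6²) ≈ 0.7 units.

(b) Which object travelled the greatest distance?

the purple capsule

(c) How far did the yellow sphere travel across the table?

0.5

The yellow sphere was near (12.6, 2.4) before and (12.6, 2.9) after, so it travelled √(0.0² + 0.5²) ≈ 0.5 units.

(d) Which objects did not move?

the white torus and the brown torus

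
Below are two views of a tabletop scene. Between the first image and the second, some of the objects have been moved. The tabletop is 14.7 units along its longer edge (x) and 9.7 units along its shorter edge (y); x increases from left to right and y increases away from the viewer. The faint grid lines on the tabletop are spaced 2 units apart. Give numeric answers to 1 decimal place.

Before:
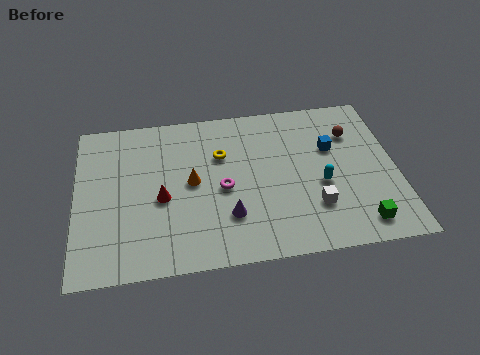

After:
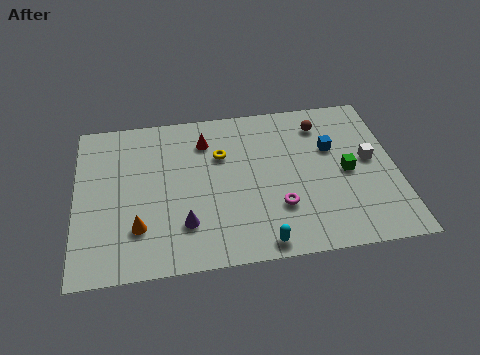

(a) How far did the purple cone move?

2.0

From (6.9, 2.7) to (4.9, 2.5), the purple cone covered √(2.0² + 0.2²) ≈ 2.0 units.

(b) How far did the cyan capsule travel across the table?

4.2

From (11.2, 4.0) to (8.3, 0.9), the cyan capsule covered √(2.9² + 3.1²) ≈ 4.2 units.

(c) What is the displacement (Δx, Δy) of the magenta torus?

(2.5, -1.5)

The magenta torus was at about (6.7, 4.4) and moved to about (9.2, 2.9).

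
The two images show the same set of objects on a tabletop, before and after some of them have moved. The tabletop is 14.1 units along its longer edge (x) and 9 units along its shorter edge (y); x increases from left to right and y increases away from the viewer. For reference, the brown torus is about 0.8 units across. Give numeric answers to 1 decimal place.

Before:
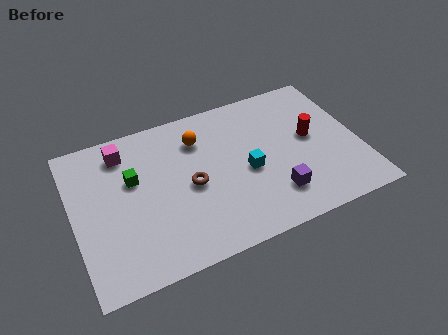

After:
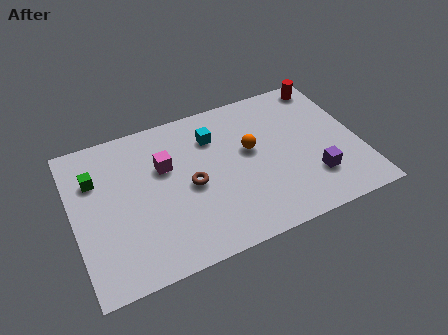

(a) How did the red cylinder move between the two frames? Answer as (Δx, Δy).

(1.2, 3.1)

From the two frames, the red cylinder sits at roughly (11.8, 4.9) before and (13.0, 8.0) after.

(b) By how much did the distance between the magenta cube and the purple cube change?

-0.9

Before: roughly 8.7 units apart; after: 7.8. That's 0.9 units closer together.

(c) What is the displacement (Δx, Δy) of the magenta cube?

(1.9, -1.6)

From the two frames, the magenta cube sits at roughly (2.7, 7.4) before and (4.6, 5.8) after.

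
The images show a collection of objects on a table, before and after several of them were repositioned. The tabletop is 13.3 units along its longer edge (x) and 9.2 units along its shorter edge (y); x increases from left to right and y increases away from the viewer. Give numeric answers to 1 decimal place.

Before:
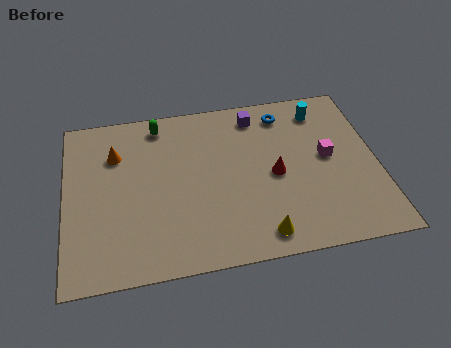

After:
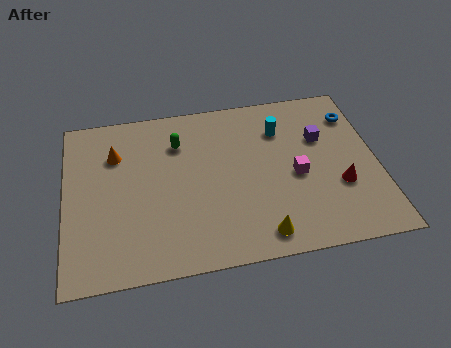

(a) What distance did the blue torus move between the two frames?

3.1

From (9.5, 7.7) to (12.5, 7.1), the blue torus covered √(3.0² + 0.6²) ≈ 3.1 units.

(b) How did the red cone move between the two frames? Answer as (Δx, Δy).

(2.7, -1.1)

The red cone started near (8.9, 4.3) and ended near (11.6, 3.2).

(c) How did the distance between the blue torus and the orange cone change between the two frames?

+2.9

The distance was about 7.4 in the first image and 10.3 in the second, so they moved 2.9 units further apart.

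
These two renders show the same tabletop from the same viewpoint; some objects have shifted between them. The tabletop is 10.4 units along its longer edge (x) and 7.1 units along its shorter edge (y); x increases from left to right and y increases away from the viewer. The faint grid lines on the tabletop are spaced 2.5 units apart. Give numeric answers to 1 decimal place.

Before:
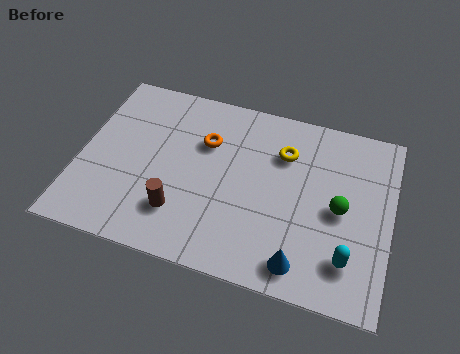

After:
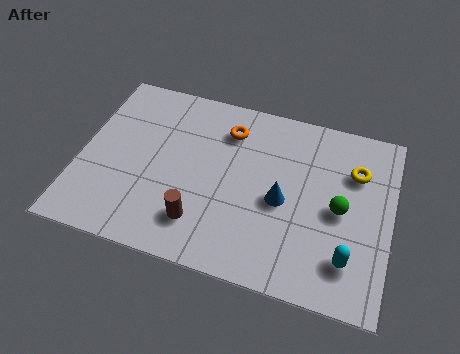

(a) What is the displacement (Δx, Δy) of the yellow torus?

(2.4, -0.1)

The yellow torus started near (6.7, 5.1) and ended near (9.1, 5.0).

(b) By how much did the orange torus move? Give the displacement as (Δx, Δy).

(0.7, 0.7)

The orange torus was at about (4.1, 4.8) and moved to about (4.8, 5.5).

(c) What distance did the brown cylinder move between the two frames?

0.7

The brown cylinder was near (3.5, 1.8) before and (4.2, 1.6) after, so it travelled √(0.7² + 0.2²) ≈ 0.7 units.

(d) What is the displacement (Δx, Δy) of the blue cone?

(-0.8, 2.2)

The blue cone started near (7.6, 1.0) and ended near (6.8, 3.2).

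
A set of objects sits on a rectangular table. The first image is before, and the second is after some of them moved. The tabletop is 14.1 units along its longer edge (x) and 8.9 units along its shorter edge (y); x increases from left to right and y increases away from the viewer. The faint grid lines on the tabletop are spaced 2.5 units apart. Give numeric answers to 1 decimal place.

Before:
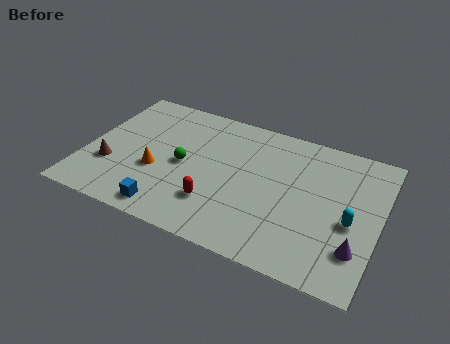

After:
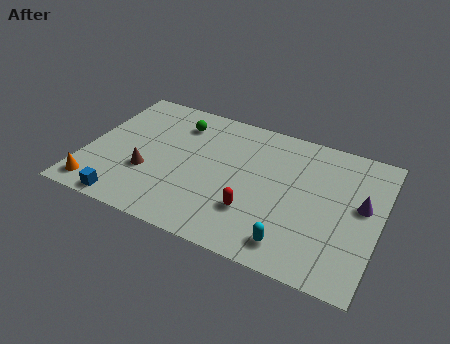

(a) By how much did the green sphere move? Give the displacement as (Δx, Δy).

(-0.6, 2.7)

From the two frames, the green sphere sits at roughly (4.7, 4.3) before and (4.1, 7.0) after.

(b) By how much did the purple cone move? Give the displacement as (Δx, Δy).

(0.0, 2.7)

The purple cone was at about (13.2, 2.3) and moved to about (13.2, 5.0).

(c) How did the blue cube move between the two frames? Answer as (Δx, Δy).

(-2.0, -0.3)

The blue cube started near (4.4, 1.1) and ended near (2.4, 0.8).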